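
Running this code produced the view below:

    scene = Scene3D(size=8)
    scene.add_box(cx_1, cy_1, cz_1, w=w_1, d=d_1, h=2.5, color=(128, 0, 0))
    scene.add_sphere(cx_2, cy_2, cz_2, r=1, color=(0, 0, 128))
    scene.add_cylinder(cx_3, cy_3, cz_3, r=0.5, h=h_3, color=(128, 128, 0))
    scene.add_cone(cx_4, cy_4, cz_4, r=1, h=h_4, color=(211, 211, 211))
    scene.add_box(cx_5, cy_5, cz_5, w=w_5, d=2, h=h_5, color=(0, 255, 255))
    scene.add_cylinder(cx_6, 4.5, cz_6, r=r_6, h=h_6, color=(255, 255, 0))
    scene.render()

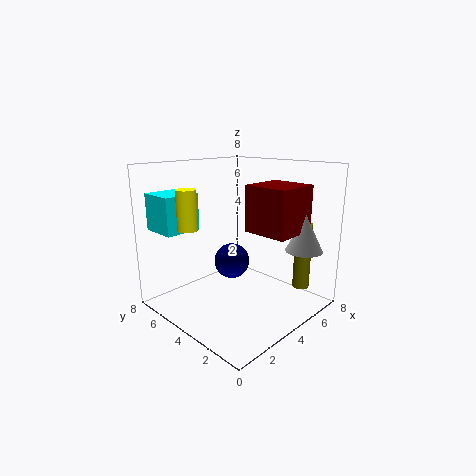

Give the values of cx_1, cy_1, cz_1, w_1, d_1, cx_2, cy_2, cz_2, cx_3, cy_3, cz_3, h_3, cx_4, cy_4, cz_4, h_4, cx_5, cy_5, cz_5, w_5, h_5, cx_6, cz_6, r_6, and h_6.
cx_1 = 4
cy_1 = 1
cz_1 = 4.5
w_1 = 2.5
d_1 = 2.5
cx_2 = 4
cy_2 = 4.5
cz_2 = 2.5
cx_3 = 7.5
cy_3 = 2
cz_3 = 0.5
h_3 = 4
cx_4 = 6
cy_4 = 1
cz_4 = 3.5
h_4 = 2
cx_5 = 0.5
cy_5 = 5.5
cz_5 = 4.5
w_5 = 2
h_5 = 2
cx_6 = 1
cz_6 = 5
r_6 = 0.5
h_6 = 2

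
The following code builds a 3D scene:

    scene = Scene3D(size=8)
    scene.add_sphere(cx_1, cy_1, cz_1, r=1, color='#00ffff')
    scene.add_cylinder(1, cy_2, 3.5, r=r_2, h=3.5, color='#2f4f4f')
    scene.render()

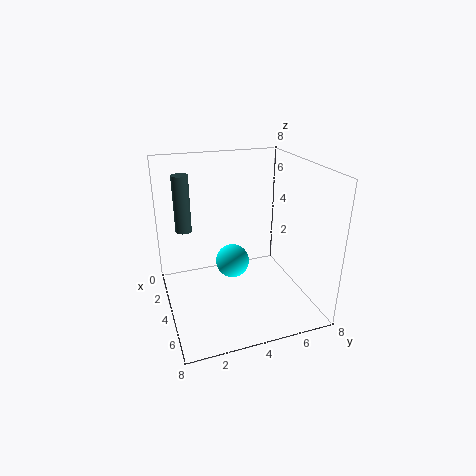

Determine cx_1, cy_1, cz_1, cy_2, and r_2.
cx_1 = 3, cy_1 = 4, cz_1 = 2, cy_2 = 1.5, r_2 = 0.5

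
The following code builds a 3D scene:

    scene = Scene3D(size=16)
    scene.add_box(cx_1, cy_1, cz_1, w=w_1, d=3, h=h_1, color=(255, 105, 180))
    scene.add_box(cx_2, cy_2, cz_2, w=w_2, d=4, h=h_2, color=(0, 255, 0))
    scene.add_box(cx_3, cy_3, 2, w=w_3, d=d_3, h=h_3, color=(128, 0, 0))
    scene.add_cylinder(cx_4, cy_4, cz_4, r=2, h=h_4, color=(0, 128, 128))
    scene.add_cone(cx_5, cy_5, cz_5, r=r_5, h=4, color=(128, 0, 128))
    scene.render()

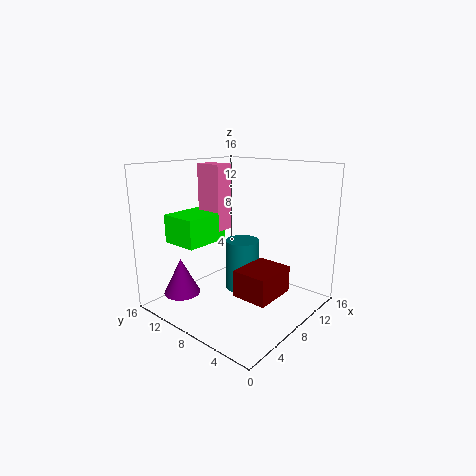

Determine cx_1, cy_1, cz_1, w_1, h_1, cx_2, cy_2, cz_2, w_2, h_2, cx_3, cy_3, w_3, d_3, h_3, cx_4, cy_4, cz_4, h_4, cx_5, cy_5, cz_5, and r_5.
cx_1 = 6, cy_1 = 9, cz_1 = 9, w_1 = 2, h_1 = 7, cx_2 = 2, cy_2 = 9, cz_2 = 8, w_2 = 5, h_2 = 3, cx_3 = 6, cy_3 = 3, w_3 = 5, d_3 = 4, h_3 = 3, cx_4 = 10, cy_4 = 9, cz_4 = 1, h_4 = 6, cx_5 = 3, cy_5 = 12, cz_5 = 2, r_5 = 2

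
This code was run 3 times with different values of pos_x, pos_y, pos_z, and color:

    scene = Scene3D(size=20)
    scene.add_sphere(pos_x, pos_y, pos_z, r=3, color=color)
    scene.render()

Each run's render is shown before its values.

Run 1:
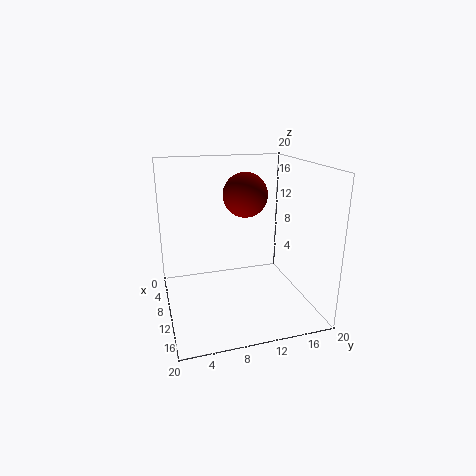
pos_x = 10; pos_y = 11; pos_z = 16; color = 'maroon'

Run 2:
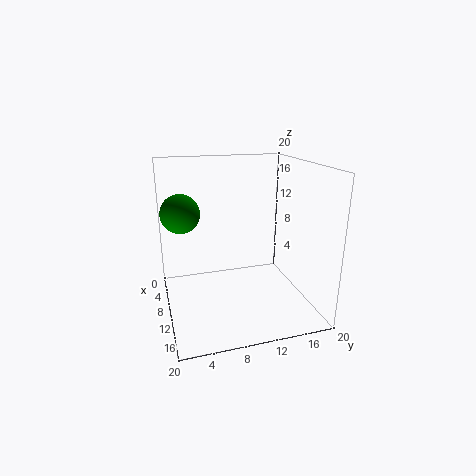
pos_x = 3; pos_y = 3; pos_z = 12; color = 'green'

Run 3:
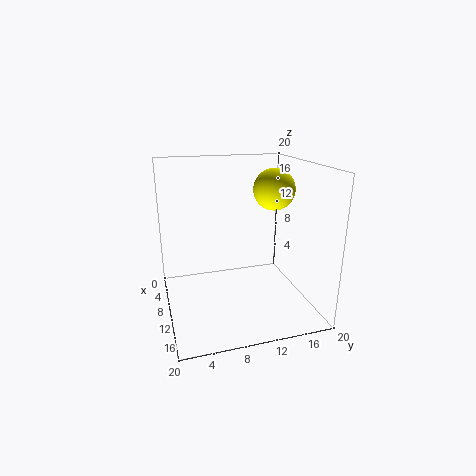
pos_x = 8; pos_y = 16; pos_z = 16; color = 'yellow'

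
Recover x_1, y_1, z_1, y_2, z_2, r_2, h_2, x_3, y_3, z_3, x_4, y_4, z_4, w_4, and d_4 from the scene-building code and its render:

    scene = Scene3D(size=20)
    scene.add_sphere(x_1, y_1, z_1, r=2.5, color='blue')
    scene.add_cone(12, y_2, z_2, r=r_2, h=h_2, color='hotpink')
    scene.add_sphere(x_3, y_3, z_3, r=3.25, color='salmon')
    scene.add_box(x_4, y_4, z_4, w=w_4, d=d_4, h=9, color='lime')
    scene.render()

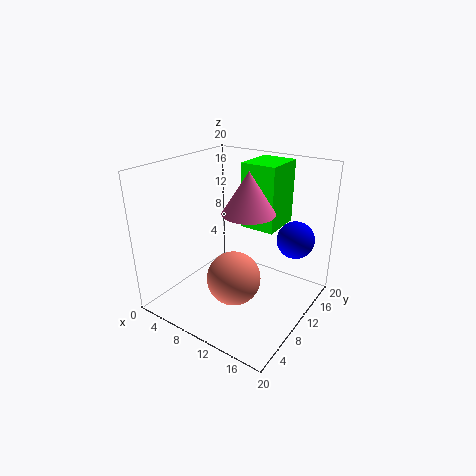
x_1 = 17.25
y_1 = 13
z_1 = 10.5
y_2 = 9.5
z_2 = 14.25
r_2 = 3.5
h_2 = 5.5
x_3 = 13.5
y_3 = 4
z_3 = 8
x_4 = 9.25
y_4 = 11.75
z_4 = 11
w_4 = 5
d_4 = 6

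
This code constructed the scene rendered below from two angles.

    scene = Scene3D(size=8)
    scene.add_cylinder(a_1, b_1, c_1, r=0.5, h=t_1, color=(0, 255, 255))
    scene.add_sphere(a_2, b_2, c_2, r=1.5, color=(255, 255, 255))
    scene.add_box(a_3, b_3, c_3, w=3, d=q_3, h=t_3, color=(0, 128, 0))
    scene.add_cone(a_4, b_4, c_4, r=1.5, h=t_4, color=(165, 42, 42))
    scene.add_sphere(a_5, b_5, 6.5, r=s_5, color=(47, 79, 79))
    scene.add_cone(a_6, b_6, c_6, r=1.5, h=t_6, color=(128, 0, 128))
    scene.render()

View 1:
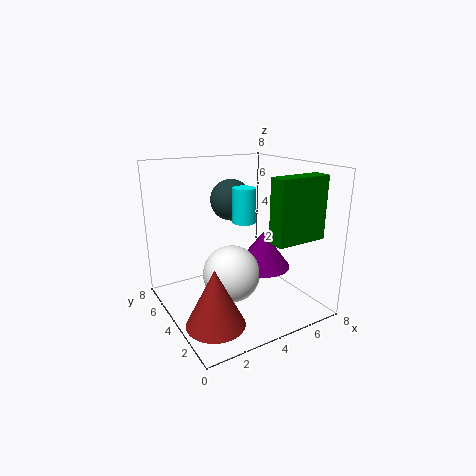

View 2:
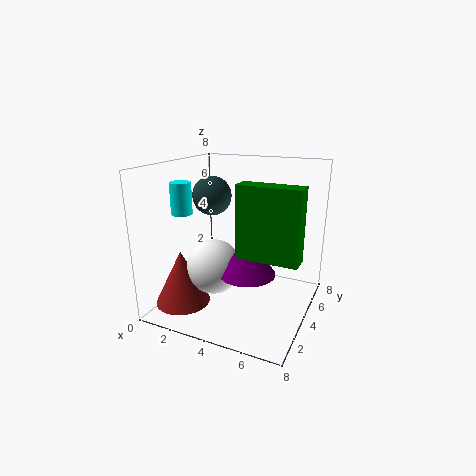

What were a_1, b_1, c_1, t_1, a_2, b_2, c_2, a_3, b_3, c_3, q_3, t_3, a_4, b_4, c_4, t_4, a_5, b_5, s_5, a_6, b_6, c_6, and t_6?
a_1 = 2.5, b_1 = 1, c_1 = 6, t_1 = 1.5, a_2 = 3, b_2 = 3, c_2 = 2.5, a_3 = 5, b_3 = 1.5, c_3 = 4, q_3 = 1, t_3 = 3.5, a_4 = 1.5, b_4 = 2, c_4 = 0.5, t_4 = 3, a_5 = 3, b_5 = 3, s_5 = 1, a_6 = 5, b_6 = 3, c_6 = 2.5, t_6 = 2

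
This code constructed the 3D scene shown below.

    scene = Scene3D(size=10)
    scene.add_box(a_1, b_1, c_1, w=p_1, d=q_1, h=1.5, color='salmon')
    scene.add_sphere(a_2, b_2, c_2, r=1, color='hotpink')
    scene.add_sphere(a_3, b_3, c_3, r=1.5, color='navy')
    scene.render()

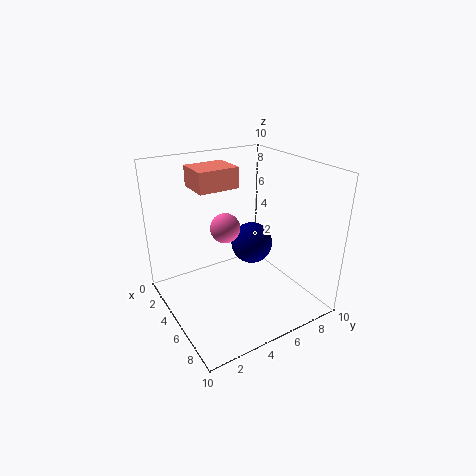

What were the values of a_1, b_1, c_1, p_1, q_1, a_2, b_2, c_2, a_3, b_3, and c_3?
a_1 = 1, b_1 = 3, c_1 = 8, p_1 = 2.5, q_1 = 3, a_2 = 5, b_2 = 4, c_2 = 6, a_3 = 4.5, b_3 = 6.5, c_3 = 4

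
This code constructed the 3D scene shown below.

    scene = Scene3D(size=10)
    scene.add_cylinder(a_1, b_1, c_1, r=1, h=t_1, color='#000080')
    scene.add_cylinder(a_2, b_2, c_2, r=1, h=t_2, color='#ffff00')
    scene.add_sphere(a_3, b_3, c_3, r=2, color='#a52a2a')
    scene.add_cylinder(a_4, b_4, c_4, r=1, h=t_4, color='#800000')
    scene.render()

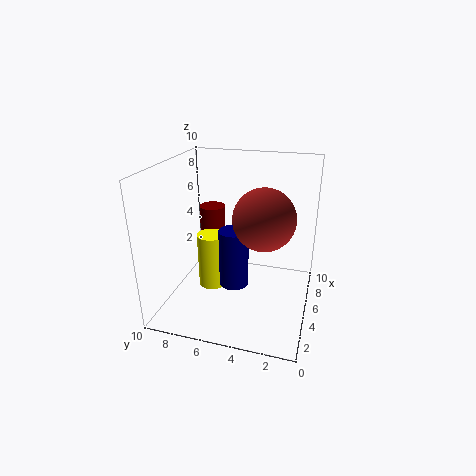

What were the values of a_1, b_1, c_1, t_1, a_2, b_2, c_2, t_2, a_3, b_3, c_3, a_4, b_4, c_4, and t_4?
a_1 = 4; b_1 = 5; c_1 = 2; t_1 = 4; a_2 = 5; b_2 = 7; c_2 = 1; t_2 = 4; a_3 = 4; b_3 = 3; c_3 = 7; a_4 = 8; b_4 = 8; c_4 = 2; t_4 = 4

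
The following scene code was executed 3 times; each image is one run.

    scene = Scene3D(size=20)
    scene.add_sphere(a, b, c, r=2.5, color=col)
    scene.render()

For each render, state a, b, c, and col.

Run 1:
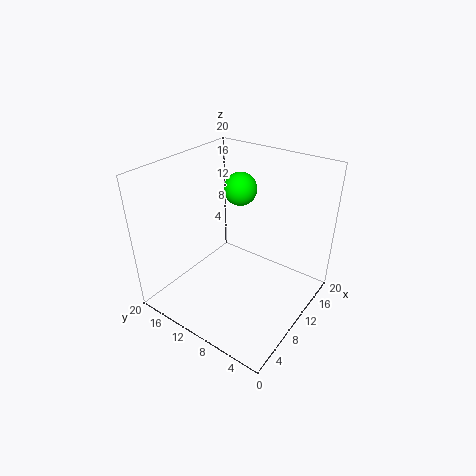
a = 15.5
b = 13.5
c = 14.5
col = 'lime'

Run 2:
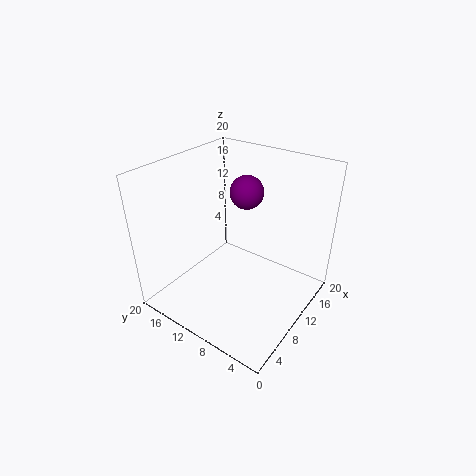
a = 15
b = 12
c = 14.5
col = 'purple'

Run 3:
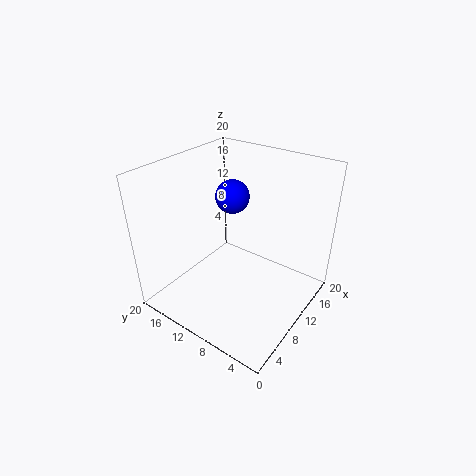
a = 13.5
b = 13.5
c = 14
col = 'blue'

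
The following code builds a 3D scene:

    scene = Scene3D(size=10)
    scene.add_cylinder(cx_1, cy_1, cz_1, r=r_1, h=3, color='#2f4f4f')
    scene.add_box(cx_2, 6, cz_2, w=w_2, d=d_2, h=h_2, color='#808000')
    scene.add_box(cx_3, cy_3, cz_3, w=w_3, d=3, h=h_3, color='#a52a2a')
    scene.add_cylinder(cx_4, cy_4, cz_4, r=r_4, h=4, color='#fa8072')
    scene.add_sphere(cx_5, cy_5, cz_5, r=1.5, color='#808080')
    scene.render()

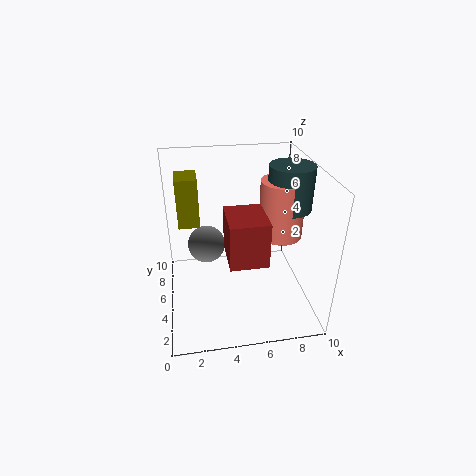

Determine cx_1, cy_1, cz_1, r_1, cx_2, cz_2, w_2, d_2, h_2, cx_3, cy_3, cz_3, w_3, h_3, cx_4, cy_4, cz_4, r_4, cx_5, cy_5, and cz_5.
cx_1 = 8.5
cy_1 = 5
cz_1 = 7
r_1 = 1.5
cx_2 = 1
cz_2 = 5.5
w_2 = 1.5
d_2 = 2
h_2 = 3.5
cx_3 = 4
cy_3 = 2
cz_3 = 4.5
w_3 = 2.5
h_3 = 3
cx_4 = 8
cy_4 = 5
cz_4 = 5
r_4 = 1.5
cx_5 = 3
cy_5 = 8.5
cz_5 = 2.5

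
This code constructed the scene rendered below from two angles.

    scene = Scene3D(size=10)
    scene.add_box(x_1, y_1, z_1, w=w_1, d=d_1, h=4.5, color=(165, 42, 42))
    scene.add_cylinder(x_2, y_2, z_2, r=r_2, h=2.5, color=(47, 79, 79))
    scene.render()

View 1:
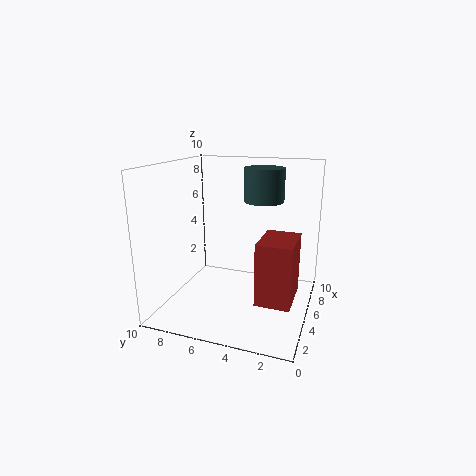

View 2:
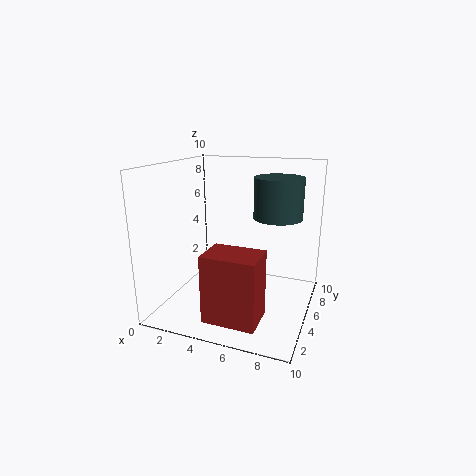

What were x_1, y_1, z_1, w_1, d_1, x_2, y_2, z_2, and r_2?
x_1 = 4
y_1 = 1
z_1 = 0.5
w_1 = 3.5
d_1 = 2.5
x_2 = 8
y_2 = 4
z_2 = 7
r_2 = 1.5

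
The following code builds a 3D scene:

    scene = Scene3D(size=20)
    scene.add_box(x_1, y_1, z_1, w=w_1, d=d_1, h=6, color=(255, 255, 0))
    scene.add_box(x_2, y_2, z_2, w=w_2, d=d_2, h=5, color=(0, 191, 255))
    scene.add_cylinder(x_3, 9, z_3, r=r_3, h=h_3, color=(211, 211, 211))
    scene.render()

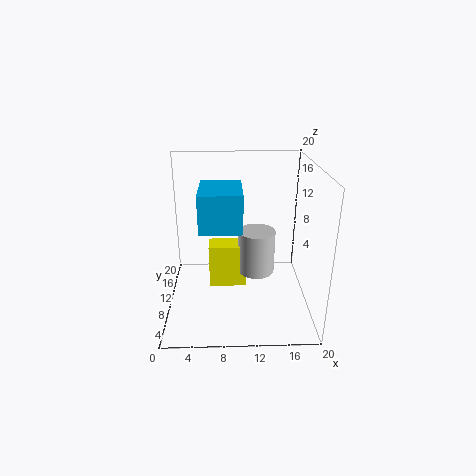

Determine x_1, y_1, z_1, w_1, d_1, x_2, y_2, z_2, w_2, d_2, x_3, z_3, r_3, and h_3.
x_1 = 6; y_1 = 8; z_1 = 3.5; w_1 = 5; d_1 = 3; x_2 = 5; y_2 = 5.5; z_2 = 12.5; w_2 = 5.5; d_2 = 7; x_3 = 12.5; z_3 = 5.5; r_3 = 2.5; h_3 = 6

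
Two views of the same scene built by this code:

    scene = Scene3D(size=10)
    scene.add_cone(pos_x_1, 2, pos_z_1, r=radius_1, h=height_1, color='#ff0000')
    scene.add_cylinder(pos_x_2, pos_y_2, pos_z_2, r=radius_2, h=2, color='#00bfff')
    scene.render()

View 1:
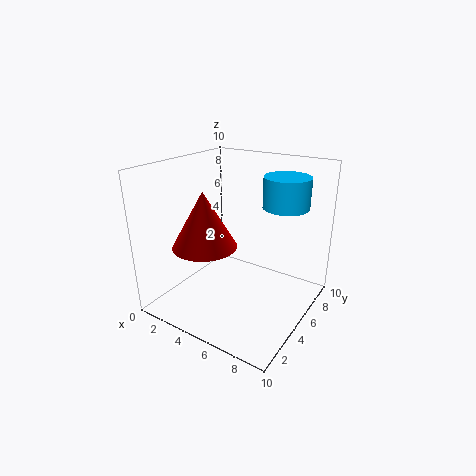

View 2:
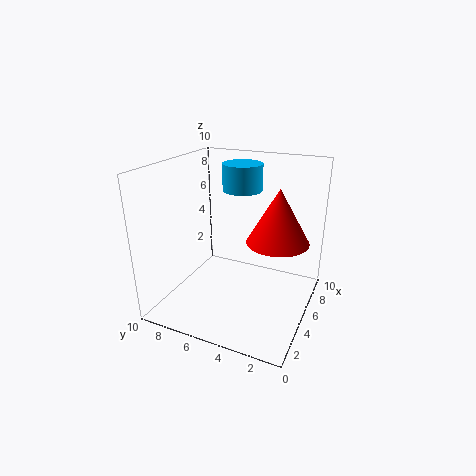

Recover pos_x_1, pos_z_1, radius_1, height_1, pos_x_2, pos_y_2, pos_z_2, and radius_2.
pos_x_1 = 4.5, pos_z_1 = 5.5, radius_1 = 2, height_1 = 3.5, pos_x_2 = 8, pos_y_2 = 6, pos_z_2 = 7.5, radius_2 = 1.5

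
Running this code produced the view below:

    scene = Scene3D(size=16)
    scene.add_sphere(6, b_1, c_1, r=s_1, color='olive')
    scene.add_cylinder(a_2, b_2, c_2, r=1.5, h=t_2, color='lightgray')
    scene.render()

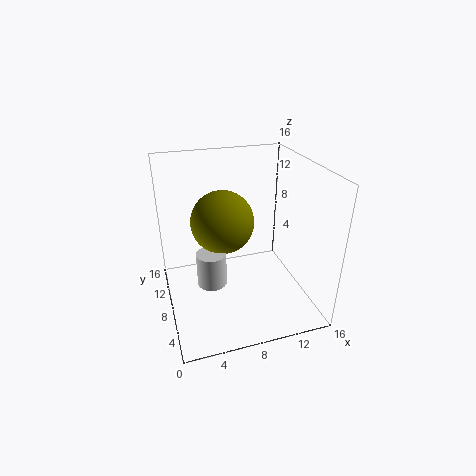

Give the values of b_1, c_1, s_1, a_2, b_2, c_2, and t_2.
b_1 = 7, c_1 = 10.75, s_1 = 3.25, a_2 = 4.25, b_2 = 5, c_2 = 5, t_2 = 3.5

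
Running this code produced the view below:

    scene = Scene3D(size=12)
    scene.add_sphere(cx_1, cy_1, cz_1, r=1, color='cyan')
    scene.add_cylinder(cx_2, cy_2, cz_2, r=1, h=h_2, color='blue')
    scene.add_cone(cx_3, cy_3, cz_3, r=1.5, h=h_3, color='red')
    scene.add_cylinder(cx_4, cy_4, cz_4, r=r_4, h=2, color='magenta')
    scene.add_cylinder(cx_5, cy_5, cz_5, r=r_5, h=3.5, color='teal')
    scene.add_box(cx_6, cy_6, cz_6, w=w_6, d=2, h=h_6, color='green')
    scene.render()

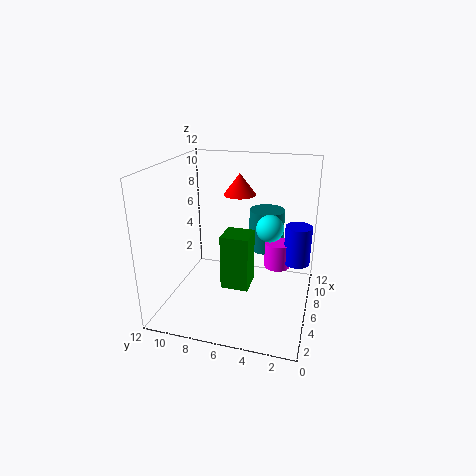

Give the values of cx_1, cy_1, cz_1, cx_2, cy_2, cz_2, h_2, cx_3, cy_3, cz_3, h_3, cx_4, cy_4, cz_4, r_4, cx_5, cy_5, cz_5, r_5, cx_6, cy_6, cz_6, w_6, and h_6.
cx_1 = 4, cy_1 = 3, cz_1 = 8, cx_2 = 5, cy_2 = 1, cz_2 = 5, h_2 = 3, cx_3 = 10, cy_3 = 7, cz_3 = 8.5, h_3 = 2, cx_4 = 5, cy_4 = 2.5, cz_4 = 4.5, r_4 = 1, cx_5 = 8, cy_5 = 4, cz_5 = 4.5, r_5 = 1.5, cx_6 = 1.5, cy_6 = 4, cz_6 = 4, w_6 = 2, h_6 = 4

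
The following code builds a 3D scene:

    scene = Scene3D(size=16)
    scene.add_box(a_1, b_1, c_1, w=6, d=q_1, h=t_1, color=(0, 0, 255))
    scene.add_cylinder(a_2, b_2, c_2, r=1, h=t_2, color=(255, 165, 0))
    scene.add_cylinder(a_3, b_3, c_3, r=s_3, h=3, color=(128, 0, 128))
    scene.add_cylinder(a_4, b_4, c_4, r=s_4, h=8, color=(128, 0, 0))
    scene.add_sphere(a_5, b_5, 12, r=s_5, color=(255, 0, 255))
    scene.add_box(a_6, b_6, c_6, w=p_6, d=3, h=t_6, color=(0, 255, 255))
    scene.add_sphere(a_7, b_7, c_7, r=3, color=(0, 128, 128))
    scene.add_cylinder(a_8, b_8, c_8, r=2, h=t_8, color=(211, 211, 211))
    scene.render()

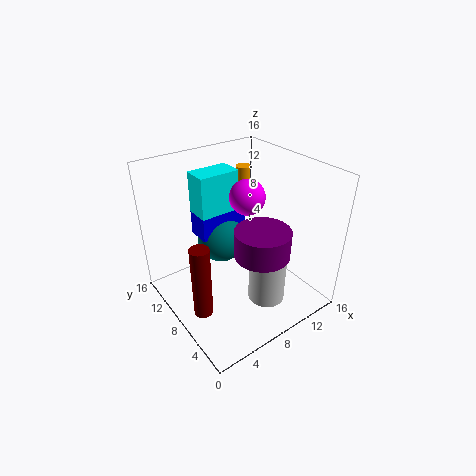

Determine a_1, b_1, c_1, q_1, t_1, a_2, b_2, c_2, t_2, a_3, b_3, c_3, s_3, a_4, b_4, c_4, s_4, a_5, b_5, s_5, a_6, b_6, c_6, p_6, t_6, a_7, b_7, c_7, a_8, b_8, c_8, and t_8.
a_1 = 6
b_1 = 12
c_1 = 6
q_1 = 3
t_1 = 3
a_2 = 14
b_2 = 15
c_2 = 10
t_2 = 3
a_3 = 9
b_3 = 5
c_3 = 7
s_3 = 3
a_4 = 2
b_4 = 6
c_4 = 2
s_4 = 1
a_5 = 10
b_5 = 9
s_5 = 2
a_6 = 6
b_6 = 12
c_6 = 8
p_6 = 5
t_6 = 6
a_7 = 9
b_7 = 13
c_7 = 5
a_8 = 9
b_8 = 4
c_8 = 2
t_8 = 7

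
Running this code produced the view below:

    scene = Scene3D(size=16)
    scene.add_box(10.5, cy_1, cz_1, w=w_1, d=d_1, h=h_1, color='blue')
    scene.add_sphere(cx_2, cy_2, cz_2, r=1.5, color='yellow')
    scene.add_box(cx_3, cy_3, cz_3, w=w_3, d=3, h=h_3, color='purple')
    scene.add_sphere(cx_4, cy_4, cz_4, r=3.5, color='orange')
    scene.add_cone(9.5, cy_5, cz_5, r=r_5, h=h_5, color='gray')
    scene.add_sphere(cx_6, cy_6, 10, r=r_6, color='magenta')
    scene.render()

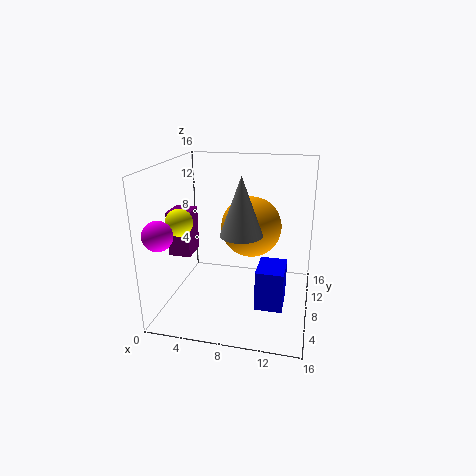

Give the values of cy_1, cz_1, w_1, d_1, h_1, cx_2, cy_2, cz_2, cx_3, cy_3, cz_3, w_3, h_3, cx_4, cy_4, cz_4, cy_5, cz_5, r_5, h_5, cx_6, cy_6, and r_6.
cy_1 = 5, cz_1 = 1, w_1 = 3, d_1 = 4, h_1 = 4.5, cx_2 = 2, cy_2 = 6, cz_2 = 10, cx_3 = 0.5, cy_3 = 6, cz_3 = 6, w_3 = 2.5, h_3 = 5, cx_4 = 9, cy_4 = 10.5, cz_4 = 8.5, cy_5 = 3, cz_5 = 10.5, r_5 = 2, h_5 = 5.5, cx_6 = 1.5, cy_6 = 2, r_6 = 1.5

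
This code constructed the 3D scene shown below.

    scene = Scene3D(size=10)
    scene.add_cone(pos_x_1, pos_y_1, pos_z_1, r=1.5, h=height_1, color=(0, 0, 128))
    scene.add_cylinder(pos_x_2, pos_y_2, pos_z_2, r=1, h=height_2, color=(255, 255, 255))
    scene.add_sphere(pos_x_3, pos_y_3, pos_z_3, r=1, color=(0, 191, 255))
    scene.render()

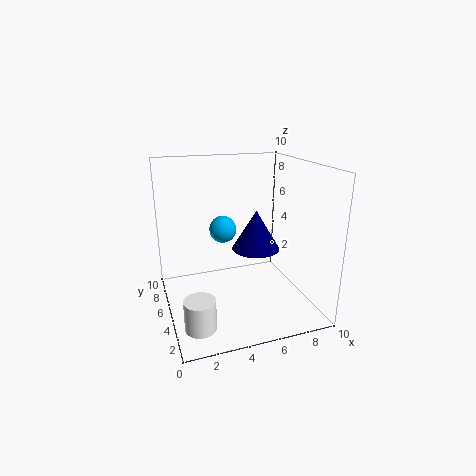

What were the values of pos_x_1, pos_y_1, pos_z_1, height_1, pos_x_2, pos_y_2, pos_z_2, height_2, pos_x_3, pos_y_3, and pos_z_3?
pos_x_1 = 5.5
pos_y_1 = 3
pos_z_1 = 5
height_1 = 2.5
pos_x_2 = 1.5
pos_y_2 = 2
pos_z_2 = 0.5
height_2 = 2
pos_x_3 = 4.5
pos_y_3 = 7
pos_z_3 = 5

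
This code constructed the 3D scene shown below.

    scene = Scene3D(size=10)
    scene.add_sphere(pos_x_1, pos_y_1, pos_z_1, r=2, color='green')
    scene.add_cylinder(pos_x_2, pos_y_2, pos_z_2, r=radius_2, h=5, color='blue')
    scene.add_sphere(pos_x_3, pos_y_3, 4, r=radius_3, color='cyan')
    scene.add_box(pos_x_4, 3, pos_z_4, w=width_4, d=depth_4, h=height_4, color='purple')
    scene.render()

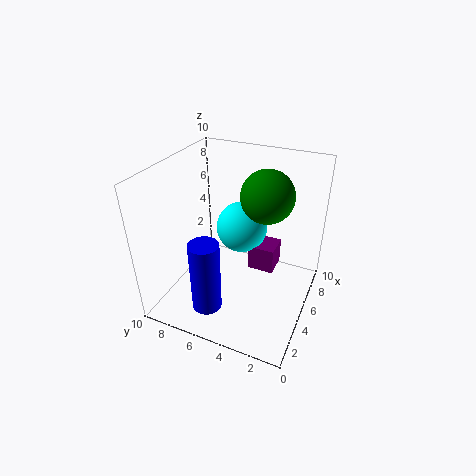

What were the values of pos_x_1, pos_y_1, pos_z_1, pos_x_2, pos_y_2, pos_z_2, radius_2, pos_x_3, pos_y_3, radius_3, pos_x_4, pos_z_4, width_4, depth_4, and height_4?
pos_x_1 = 8, pos_y_1 = 4, pos_z_1 = 7, pos_x_2 = 2, pos_y_2 = 6, pos_z_2 = 1, radius_2 = 1, pos_x_3 = 8, pos_y_3 = 6, radius_3 = 2, pos_x_4 = 7, pos_z_4 = 1, width_4 = 2, depth_4 = 2, height_4 = 2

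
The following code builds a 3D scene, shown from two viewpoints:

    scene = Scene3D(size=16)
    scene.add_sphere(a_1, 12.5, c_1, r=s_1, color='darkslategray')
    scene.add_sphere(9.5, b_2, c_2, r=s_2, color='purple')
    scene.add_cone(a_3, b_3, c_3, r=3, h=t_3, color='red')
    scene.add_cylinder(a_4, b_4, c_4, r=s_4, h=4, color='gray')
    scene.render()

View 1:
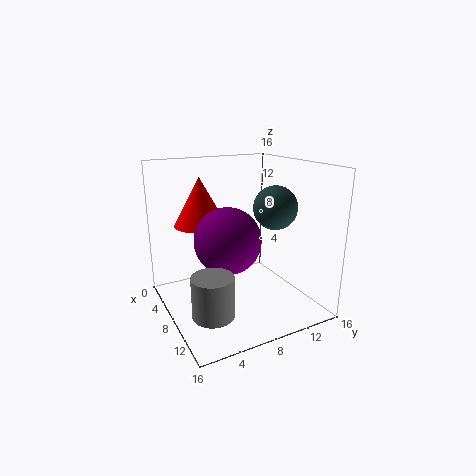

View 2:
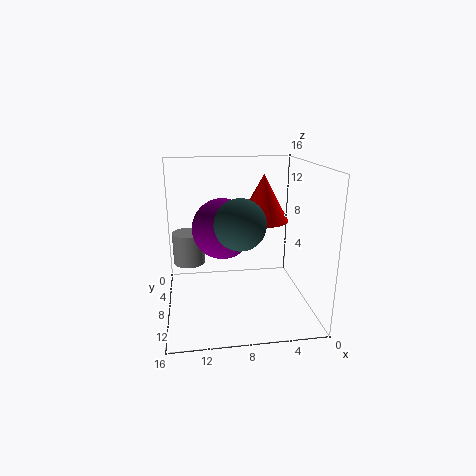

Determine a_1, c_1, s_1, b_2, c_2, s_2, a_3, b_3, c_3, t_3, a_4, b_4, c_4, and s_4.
a_1 = 8.5
c_1 = 11
s_1 = 2.5
b_2 = 6
c_2 = 8.5
s_2 = 3.5
a_3 = 4.5
b_3 = 5
c_3 = 9
t_3 = 5.5
a_4 = 13.5
b_4 = 2.5
c_4 = 3
s_4 = 2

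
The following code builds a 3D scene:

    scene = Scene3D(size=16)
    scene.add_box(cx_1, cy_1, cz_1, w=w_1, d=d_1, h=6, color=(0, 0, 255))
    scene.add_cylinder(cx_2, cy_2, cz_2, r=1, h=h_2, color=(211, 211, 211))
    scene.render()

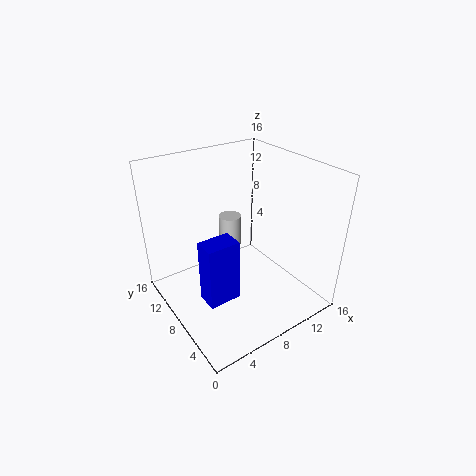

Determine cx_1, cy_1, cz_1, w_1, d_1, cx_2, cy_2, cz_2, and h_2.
cx_1 = 1; cy_1 = 2; cz_1 = 6; w_1 = 3; d_1 = 2; cx_2 = 5; cy_2 = 5; cz_2 = 10; h_2 = 3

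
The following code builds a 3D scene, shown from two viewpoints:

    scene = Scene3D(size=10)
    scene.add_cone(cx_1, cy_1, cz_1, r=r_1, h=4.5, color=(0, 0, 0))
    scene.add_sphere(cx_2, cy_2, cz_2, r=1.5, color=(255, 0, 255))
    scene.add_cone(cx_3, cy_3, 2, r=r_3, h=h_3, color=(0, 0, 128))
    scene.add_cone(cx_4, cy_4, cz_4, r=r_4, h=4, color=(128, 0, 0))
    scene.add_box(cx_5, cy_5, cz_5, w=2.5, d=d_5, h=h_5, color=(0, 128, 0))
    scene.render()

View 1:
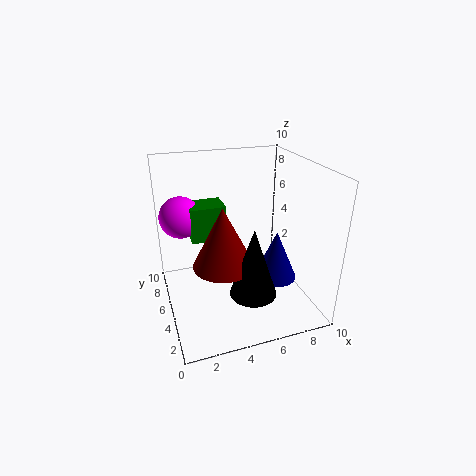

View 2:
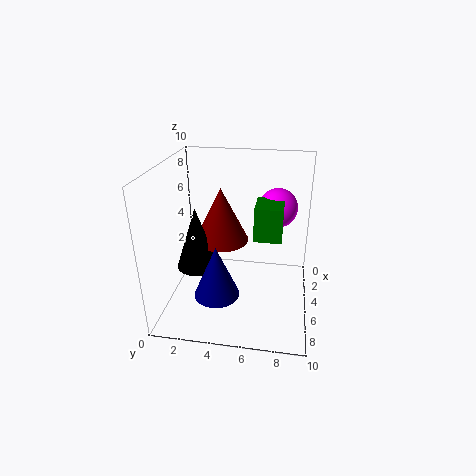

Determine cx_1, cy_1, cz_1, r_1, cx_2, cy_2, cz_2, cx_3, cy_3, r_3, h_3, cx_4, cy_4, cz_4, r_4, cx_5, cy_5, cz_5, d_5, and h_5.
cx_1 = 5; cy_1 = 2; cz_1 = 2.5; r_1 = 1.5; cx_2 = 1.5; cy_2 = 7.5; cz_2 = 6; cx_3 = 7.5; cy_3 = 4; r_3 = 1.5; h_3 = 3.5; cx_4 = 3.5; cy_4 = 3.5; cz_4 = 4; r_4 = 2; cx_5 = 2; cy_5 = 6; cz_5 = 4.5; d_5 = 2; h_5 = 2.5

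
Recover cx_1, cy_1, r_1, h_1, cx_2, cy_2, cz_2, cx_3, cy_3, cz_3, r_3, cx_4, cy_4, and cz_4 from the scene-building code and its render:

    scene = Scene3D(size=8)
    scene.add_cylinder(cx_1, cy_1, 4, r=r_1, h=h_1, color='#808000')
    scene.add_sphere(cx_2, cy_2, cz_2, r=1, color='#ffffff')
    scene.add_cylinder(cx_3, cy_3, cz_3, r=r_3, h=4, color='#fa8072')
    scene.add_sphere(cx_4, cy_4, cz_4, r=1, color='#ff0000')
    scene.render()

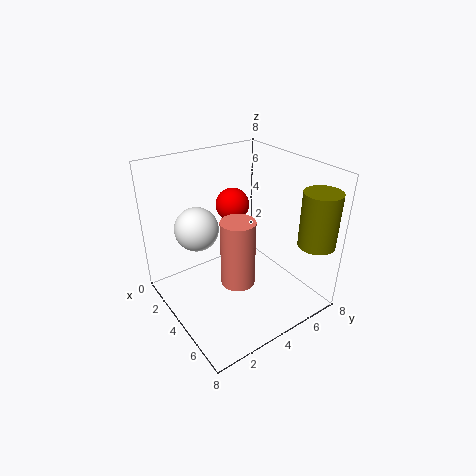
cx_1 = 7; cy_1 = 7; r_1 = 1; h_1 = 3; cx_2 = 5; cy_2 = 1; cz_2 = 6; cx_3 = 4; cy_3 = 4; cz_3 = 1; r_3 = 1; cx_4 = 2; cy_4 = 5; cz_4 = 5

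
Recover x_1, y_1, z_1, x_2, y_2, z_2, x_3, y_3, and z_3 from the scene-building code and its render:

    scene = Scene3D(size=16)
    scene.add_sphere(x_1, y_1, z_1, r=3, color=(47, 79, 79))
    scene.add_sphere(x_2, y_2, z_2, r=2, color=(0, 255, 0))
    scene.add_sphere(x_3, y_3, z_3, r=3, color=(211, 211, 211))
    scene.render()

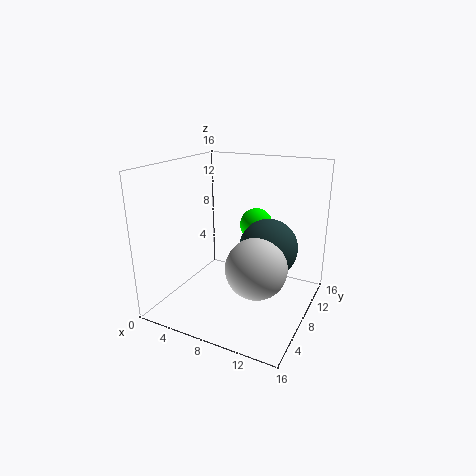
x_1 = 12, y_1 = 7, z_1 = 8, x_2 = 8, y_2 = 13, z_2 = 8, x_3 = 12, y_3 = 4, z_3 = 7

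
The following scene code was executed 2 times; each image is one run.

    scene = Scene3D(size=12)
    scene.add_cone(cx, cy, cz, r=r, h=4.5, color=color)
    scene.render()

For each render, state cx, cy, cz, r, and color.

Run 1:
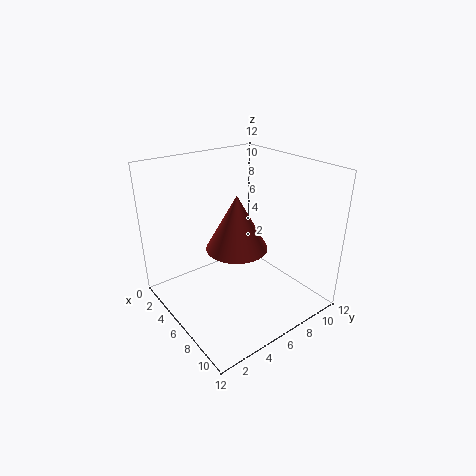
cx = 6.5; cy = 5.5; cz = 5.5; r = 2.5; color = 'brown'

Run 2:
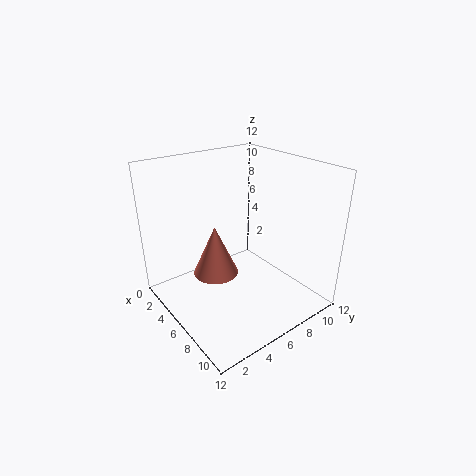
cx = 4; cy = 5; cz = 2; r = 2; color = 'salmon'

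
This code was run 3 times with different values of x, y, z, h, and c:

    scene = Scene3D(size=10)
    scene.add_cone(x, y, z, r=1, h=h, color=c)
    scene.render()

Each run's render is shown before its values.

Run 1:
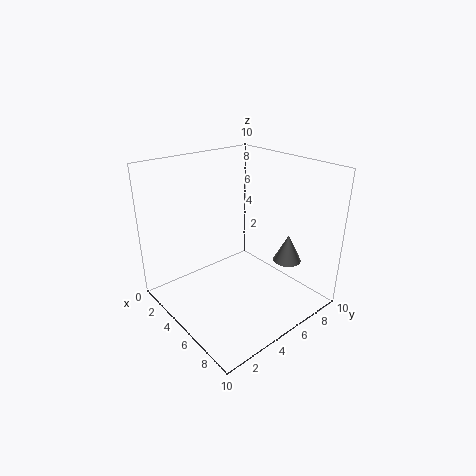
x = 7
y = 8
z = 3
h = 2
c = 'gray'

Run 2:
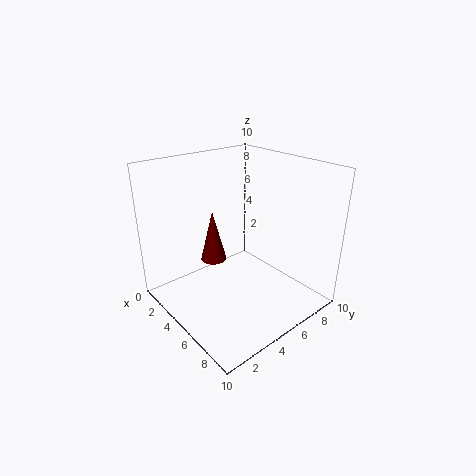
x = 2
y = 5
z = 2
h = 4
c = 'maroon'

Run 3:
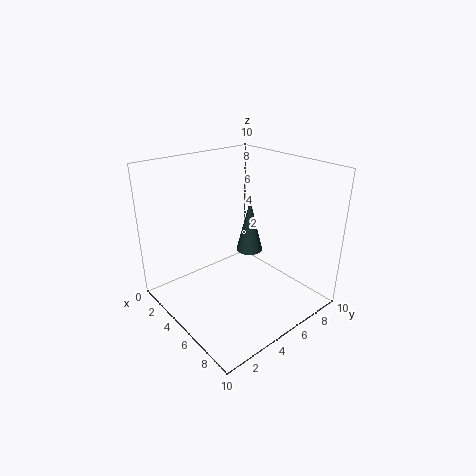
x = 4
y = 7
z = 3
h = 4
c = 'darkslategray'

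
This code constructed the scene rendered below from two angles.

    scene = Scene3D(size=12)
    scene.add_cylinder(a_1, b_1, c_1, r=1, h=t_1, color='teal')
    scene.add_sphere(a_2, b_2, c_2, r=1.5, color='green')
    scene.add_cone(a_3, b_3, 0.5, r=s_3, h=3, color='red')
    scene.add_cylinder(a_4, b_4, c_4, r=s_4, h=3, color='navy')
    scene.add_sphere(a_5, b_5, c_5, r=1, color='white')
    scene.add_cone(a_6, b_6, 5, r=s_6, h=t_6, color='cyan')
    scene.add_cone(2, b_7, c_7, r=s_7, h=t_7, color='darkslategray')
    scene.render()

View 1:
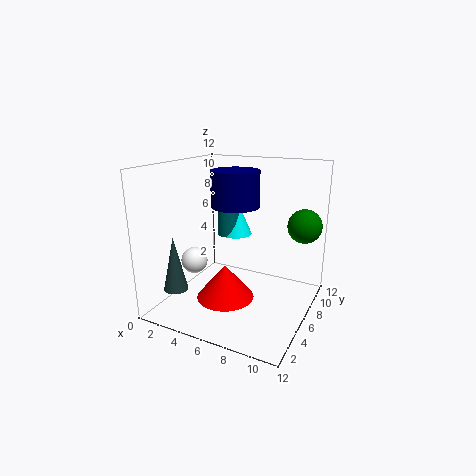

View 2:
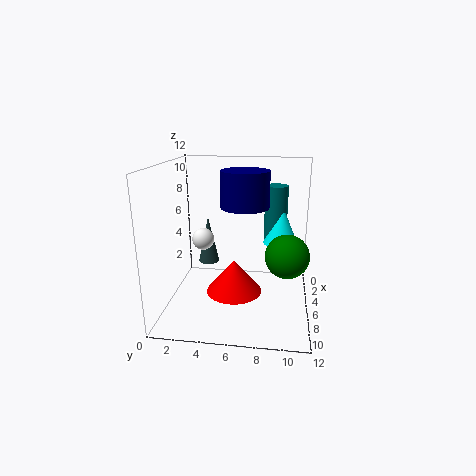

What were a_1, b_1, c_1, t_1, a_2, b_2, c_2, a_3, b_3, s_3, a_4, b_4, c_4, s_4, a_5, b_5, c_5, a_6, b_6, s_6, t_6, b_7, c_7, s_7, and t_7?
a_1 = 3.5
b_1 = 9
c_1 = 5
t_1 = 5
a_2 = 10.5
b_2 = 10
c_2 = 6.5
a_3 = 5
b_3 = 5.5
s_3 = 2.5
a_4 = 5.5
b_4 = 6.5
c_4 = 8.5
s_4 = 2
a_5 = 4
b_5 = 2.5
c_5 = 5
a_6 = 4
b_6 = 9.5
s_6 = 1.5
t_6 = 3.5
b_7 = 2.5
c_7 = 2
s_7 = 1
t_7 = 4.5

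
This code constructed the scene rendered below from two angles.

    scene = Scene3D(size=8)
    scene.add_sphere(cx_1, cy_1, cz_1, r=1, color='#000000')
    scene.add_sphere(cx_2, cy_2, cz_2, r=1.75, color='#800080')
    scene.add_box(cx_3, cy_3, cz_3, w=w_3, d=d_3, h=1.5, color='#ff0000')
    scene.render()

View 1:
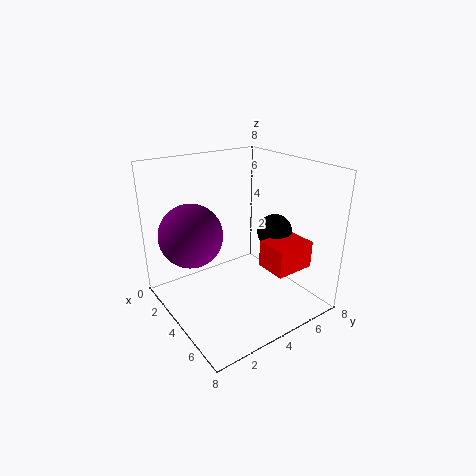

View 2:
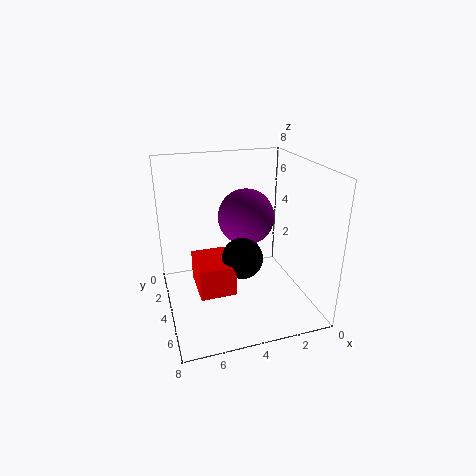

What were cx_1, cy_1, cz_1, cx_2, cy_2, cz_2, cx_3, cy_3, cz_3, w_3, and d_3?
cx_1 = 4.5, cy_1 = 6.25, cz_1 = 4, cx_2 = 2.75, cy_2 = 1.75, cz_2 = 4.25, cx_3 = 5, cy_3 = 4.75, cz_3 = 2.5, w_3 = 1.75, d_3 = 2.25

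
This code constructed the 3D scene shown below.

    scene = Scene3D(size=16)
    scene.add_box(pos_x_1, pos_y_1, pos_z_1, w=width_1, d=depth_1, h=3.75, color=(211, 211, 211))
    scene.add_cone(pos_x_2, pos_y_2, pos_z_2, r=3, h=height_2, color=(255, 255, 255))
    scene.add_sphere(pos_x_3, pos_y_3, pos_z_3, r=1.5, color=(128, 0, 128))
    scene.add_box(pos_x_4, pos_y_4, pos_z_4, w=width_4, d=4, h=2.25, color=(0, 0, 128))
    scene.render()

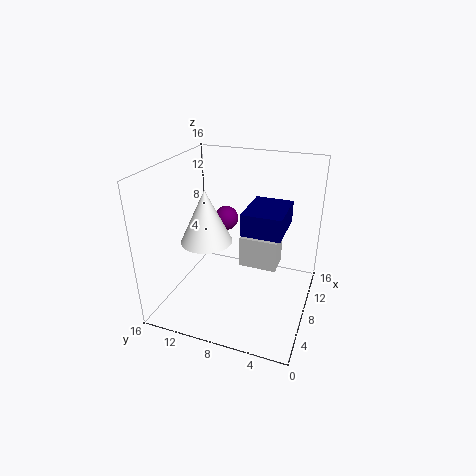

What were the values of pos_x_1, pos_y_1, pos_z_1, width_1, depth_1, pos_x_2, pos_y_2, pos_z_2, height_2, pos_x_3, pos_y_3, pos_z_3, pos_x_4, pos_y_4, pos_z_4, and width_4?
pos_x_1 = 9.75; pos_y_1 = 4; pos_z_1 = 3.25; width_1 = 3; depth_1 = 4.5; pos_x_2 = 8.25; pos_y_2 = 12; pos_z_2 = 6.75; height_2 = 6.25; pos_x_3 = 12.5; pos_y_3 = 11.25; pos_z_3 = 8; pos_x_4 = 4.5; pos_y_4 = 2.5; pos_z_4 = 10.25; width_4 = 5.25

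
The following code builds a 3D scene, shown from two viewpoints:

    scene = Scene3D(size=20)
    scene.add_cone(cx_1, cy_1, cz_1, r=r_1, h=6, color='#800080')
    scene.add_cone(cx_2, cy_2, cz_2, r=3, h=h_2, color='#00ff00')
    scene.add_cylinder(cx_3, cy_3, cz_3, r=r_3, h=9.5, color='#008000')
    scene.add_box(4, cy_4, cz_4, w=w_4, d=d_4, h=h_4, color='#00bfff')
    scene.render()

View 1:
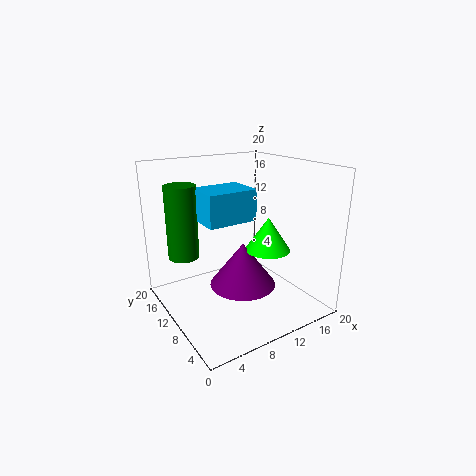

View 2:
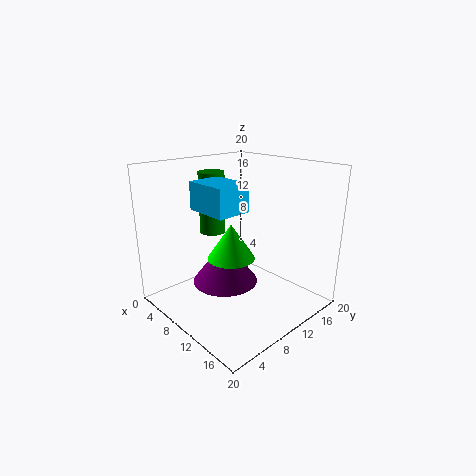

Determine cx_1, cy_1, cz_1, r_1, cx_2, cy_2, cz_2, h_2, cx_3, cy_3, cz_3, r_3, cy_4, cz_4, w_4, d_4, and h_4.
cx_1 = 9.5; cy_1 = 8; cz_1 = 4; r_1 = 4.5; cx_2 = 12.5; cy_2 = 6.5; cz_2 = 9; h_2 = 4.5; cx_3 = 2.5; cy_3 = 11.5; cz_3 = 8.5; r_3 = 2; cy_4 = 6.5; cz_4 = 13.5; w_4 = 6.5; d_4 = 5; h_4 = 4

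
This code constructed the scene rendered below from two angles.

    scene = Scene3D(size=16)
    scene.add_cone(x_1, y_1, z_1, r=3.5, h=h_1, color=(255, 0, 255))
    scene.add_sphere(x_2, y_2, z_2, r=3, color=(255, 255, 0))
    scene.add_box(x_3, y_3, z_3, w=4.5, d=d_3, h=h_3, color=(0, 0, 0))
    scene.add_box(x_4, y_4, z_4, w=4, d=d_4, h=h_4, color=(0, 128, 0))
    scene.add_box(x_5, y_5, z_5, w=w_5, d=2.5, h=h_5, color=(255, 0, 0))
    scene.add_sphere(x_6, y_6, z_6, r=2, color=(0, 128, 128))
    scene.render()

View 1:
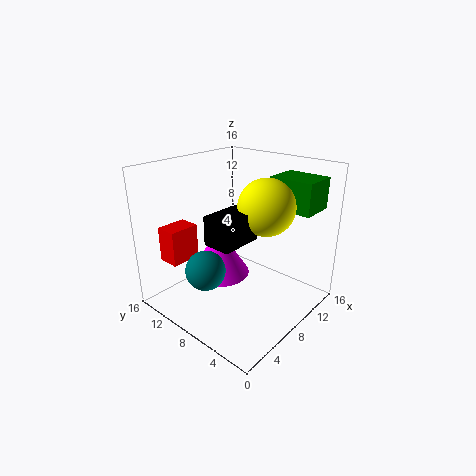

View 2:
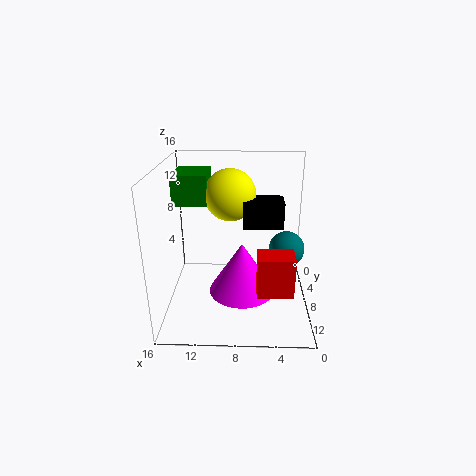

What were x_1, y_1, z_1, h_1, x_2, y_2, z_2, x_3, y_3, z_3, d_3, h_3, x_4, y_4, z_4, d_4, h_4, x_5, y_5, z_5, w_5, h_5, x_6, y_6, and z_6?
x_1 = 7.5
y_1 = 10.5
z_1 = 3
h_1 = 5.5
x_2 = 9
y_2 = 5
z_2 = 12
x_3 = 3
y_3 = 5
z_3 = 9
d_3 = 3
h_3 = 3
x_4 = 11.5
y_4 = 1.5
z_4 = 11
d_4 = 5
h_4 = 3.5
x_5 = 2.5
y_5 = 12.5
z_5 = 5
w_5 = 3.5
h_5 = 4
x_6 = 2.5
y_6 = 7.5
z_6 = 6.5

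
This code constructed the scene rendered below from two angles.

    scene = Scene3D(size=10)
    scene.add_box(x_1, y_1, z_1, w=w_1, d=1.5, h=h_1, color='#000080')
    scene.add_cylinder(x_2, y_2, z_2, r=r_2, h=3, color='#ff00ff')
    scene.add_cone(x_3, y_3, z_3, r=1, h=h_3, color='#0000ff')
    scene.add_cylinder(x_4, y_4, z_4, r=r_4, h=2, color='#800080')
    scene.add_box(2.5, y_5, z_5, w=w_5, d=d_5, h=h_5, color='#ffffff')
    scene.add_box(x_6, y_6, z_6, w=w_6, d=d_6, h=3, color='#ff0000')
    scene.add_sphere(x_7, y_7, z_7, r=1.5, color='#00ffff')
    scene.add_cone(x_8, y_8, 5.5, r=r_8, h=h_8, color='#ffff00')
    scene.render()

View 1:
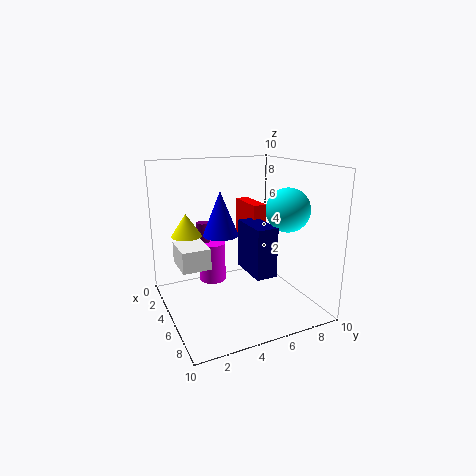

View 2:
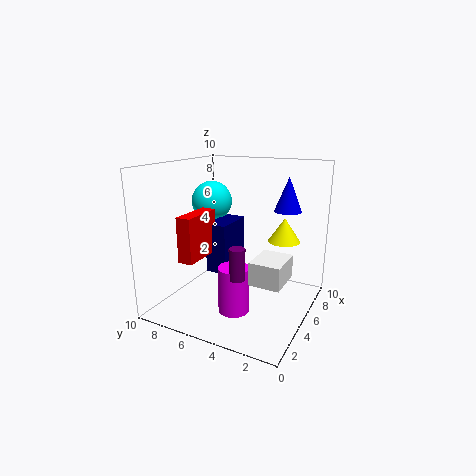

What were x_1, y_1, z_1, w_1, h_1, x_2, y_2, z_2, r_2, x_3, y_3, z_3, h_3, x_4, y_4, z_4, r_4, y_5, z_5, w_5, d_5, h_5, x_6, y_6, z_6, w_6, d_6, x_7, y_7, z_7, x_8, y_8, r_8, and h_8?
x_1 = 4
y_1 = 5.5
z_1 = 2.5
w_1 = 3
h_1 = 3.5
x_2 = 2.5
y_2 = 4
z_2 = 1
r_2 = 1
x_3 = 8
y_3 = 2.5
z_3 = 6.5
h_3 = 2.5
x_4 = 2
y_4 = 3.5
z_4 = 3.5
r_4 = 0.5
y_5 = 1
z_5 = 3
w_5 = 2.5
d_5 = 2
h_5 = 1.5
x_6 = 1.5
y_6 = 6.5
z_6 = 4
w_6 = 3
d_6 = 1
x_7 = 6.5
y_7 = 8
z_7 = 7
x_8 = 4.5
y_8 = 1.5
r_8 = 1
h_8 = 1.5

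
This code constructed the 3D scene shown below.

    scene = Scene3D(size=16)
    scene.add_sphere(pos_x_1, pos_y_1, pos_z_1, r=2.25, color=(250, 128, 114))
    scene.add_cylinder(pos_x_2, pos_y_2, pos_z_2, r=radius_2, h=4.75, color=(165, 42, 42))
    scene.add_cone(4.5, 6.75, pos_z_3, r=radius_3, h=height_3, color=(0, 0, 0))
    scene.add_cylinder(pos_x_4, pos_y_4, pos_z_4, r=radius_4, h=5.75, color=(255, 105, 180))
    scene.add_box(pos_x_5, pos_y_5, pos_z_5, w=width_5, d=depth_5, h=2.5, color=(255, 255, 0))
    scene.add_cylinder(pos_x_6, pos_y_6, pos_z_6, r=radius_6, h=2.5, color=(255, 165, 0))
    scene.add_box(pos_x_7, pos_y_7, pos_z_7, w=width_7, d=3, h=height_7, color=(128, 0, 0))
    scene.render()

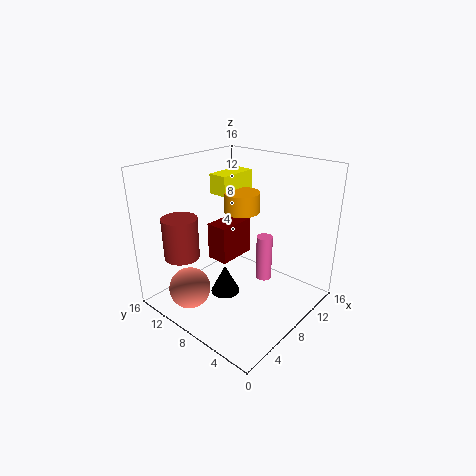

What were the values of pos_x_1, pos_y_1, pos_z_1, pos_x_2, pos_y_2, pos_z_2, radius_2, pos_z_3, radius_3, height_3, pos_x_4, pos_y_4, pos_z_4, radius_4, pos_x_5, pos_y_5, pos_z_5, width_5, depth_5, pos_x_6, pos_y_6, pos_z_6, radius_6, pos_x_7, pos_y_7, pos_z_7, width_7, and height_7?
pos_x_1 = 2.75; pos_y_1 = 10.5; pos_z_1 = 3; pos_x_2 = 4; pos_y_2 = 13; pos_z_2 = 5.5; radius_2 = 2; pos_z_3 = 3.5; radius_3 = 1.5; height_3 = 3; pos_x_4 = 12.75; pos_y_4 = 7.75; pos_z_4 = 0.75; radius_4 = 1; pos_x_5 = 10.75; pos_y_5 = 12.5; pos_z_5 = 11; width_5 = 5.25; depth_5 = 2.5; pos_x_6 = 12.5; pos_y_6 = 11.25; pos_z_6 = 9; radius_6 = 2.25; pos_x_7 = 10.5; pos_y_7 = 12.5; pos_z_7 = 1.75; width_7 = 5.25; height_7 = 5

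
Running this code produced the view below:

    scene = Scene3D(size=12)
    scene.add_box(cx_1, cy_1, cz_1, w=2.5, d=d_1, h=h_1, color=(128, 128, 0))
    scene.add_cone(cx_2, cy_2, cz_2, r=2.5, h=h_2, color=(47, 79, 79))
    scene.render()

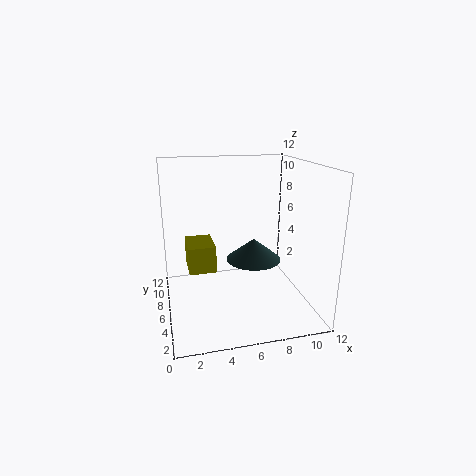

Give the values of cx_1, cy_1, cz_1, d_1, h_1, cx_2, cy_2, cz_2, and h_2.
cx_1 = 2; cy_1 = 8; cz_1 = 2; d_1 = 3.5; h_1 = 2.5; cx_2 = 8; cy_2 = 8; cz_2 = 3; h_2 = 2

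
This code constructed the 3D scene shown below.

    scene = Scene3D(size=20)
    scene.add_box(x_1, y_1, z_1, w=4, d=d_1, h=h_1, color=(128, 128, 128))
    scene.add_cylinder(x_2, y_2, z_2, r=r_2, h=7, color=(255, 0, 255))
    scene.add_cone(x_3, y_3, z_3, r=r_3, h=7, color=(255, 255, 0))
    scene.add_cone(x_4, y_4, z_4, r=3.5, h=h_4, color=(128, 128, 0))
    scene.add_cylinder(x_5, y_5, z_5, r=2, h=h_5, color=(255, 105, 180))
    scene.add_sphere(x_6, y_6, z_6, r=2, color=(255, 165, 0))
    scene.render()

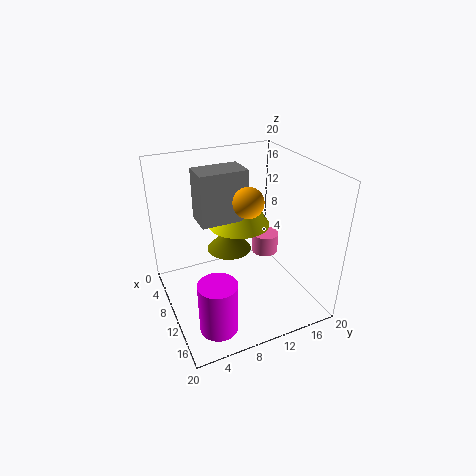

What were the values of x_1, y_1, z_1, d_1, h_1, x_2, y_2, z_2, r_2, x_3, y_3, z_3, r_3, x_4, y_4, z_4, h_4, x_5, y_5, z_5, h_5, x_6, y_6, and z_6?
x_1 = 6, y_1 = 5, z_1 = 12.5, d_1 = 6.5, h_1 = 7, x_2 = 16, y_2 = 4.5, z_2 = 1, r_2 = 2.5, x_3 = 7, y_3 = 11.5, z_3 = 10.5, r_3 = 4.5, x_4 = 4.5, y_4 = 11, z_4 = 5, h_4 = 3.5, x_5 = 8, y_5 = 15.5, z_5 = 5.5, h_5 = 3, x_6 = 12, y_6 = 10.5, z_6 = 16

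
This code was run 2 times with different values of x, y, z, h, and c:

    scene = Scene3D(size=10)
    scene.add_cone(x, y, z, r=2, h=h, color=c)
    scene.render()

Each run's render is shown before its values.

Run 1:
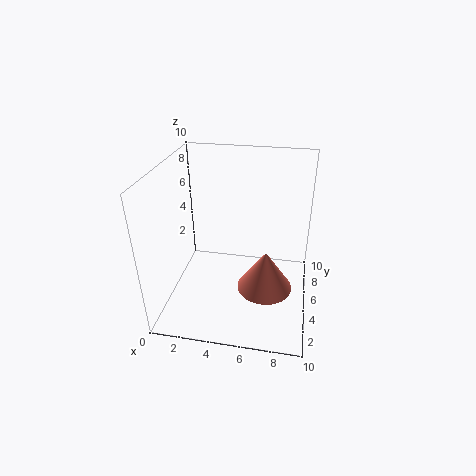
x = 7
y = 5
z = 1
h = 3
c = 'salmon'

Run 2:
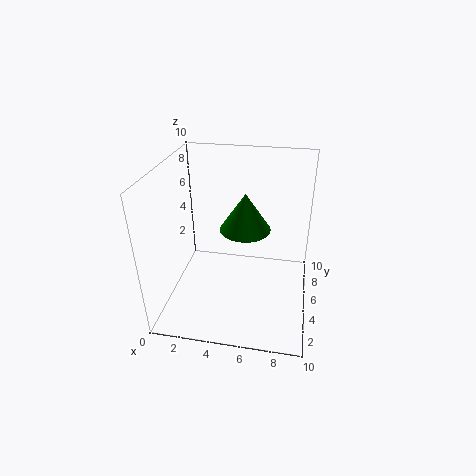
x = 5
y = 8
z = 4
h = 3
c = 'green'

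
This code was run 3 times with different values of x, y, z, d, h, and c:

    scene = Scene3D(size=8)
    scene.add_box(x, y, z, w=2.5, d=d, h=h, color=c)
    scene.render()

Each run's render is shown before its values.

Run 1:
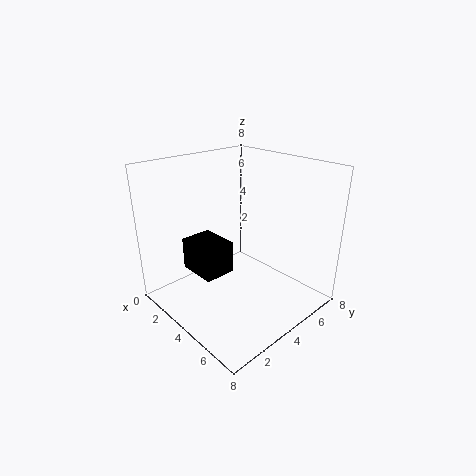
x = 0.25, y = 2.75, z = 1, d = 2, h = 2, c = 'black'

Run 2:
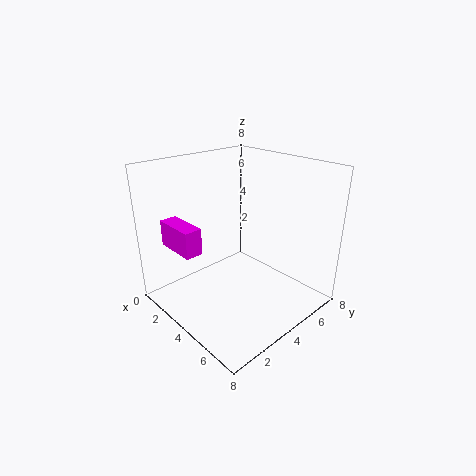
x = 0.5, y = 1.25, z = 3.25, d = 1, h = 1.5, c = 'magenta'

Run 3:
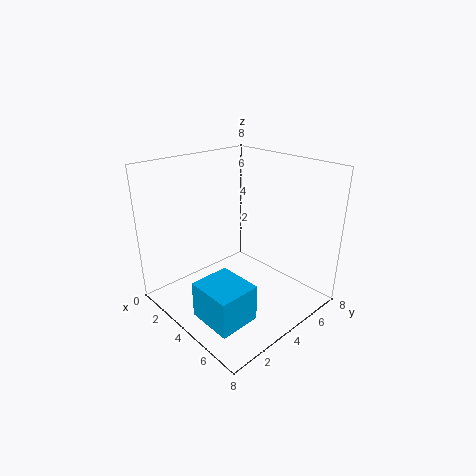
x = 4, y = 0.75, z = 0.5, d = 2.25, h = 2, c = 'deepskyblue'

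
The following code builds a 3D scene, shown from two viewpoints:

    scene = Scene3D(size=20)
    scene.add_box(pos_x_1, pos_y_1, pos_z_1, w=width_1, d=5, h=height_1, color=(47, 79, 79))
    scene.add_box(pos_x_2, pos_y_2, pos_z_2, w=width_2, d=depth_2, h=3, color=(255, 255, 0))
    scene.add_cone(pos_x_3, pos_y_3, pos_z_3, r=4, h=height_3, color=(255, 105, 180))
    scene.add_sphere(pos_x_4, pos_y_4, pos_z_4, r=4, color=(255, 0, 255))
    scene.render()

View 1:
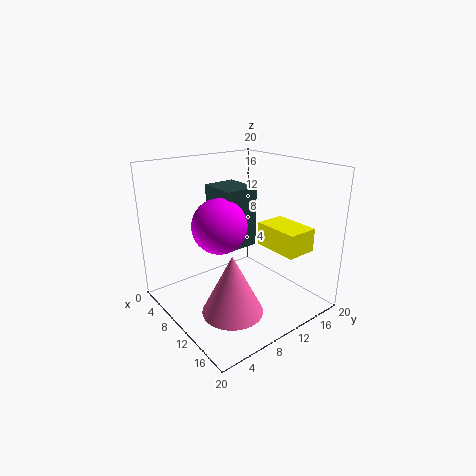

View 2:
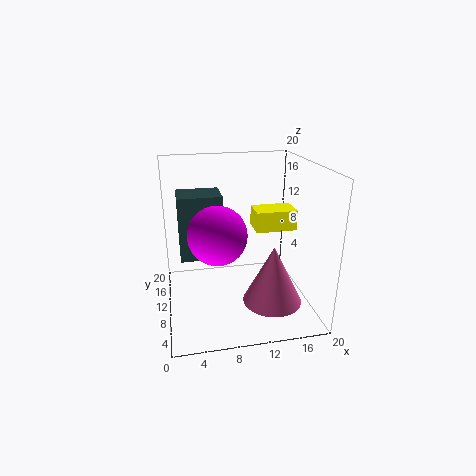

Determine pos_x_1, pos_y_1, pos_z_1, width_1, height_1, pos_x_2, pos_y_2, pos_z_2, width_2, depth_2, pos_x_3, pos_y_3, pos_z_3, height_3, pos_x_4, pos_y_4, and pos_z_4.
pos_x_1 = 2, pos_y_1 = 10, pos_z_1 = 7, width_1 = 6, height_1 = 9, pos_x_2 = 13, pos_y_2 = 11, pos_z_2 = 10, width_2 = 6, depth_2 = 4, pos_x_3 = 14, pos_y_3 = 6, pos_z_3 = 2, height_3 = 8, pos_x_4 = 7, pos_y_4 = 9, pos_z_4 = 11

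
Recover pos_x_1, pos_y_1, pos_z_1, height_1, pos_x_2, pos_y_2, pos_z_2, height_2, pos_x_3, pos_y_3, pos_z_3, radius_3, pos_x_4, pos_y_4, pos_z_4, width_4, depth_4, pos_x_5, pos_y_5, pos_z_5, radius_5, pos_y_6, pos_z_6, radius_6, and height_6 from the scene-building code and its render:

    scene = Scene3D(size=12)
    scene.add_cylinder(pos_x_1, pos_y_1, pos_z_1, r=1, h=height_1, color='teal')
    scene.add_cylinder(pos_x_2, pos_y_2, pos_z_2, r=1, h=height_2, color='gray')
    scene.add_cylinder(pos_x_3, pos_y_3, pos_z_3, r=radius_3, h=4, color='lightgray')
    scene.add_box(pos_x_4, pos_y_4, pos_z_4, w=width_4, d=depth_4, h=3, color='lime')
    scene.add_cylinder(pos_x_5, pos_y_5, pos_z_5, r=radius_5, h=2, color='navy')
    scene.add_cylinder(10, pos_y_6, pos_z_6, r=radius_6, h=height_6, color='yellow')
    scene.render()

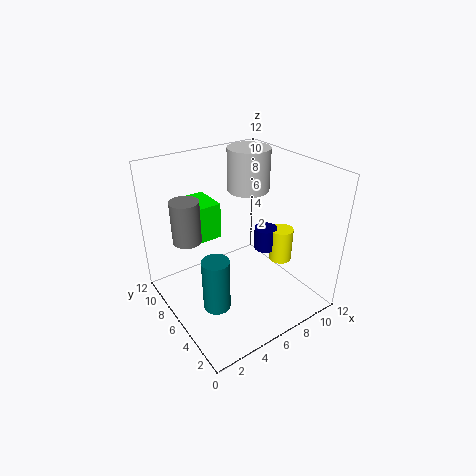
pos_x_1 = 2; pos_y_1 = 3; pos_z_1 = 3; height_1 = 4; pos_x_2 = 1; pos_y_2 = 5; pos_z_2 = 8; height_2 = 3; pos_x_3 = 10; pos_y_3 = 10; pos_z_3 = 8; radius_3 = 2; pos_x_4 = 3; pos_y_4 = 7; pos_z_4 = 6; width_4 = 2; depth_4 = 3; pos_x_5 = 9; pos_y_5 = 6; pos_z_5 = 4; radius_5 = 1; pos_y_6 = 5; pos_z_6 = 3; radius_6 = 1; height_6 = 3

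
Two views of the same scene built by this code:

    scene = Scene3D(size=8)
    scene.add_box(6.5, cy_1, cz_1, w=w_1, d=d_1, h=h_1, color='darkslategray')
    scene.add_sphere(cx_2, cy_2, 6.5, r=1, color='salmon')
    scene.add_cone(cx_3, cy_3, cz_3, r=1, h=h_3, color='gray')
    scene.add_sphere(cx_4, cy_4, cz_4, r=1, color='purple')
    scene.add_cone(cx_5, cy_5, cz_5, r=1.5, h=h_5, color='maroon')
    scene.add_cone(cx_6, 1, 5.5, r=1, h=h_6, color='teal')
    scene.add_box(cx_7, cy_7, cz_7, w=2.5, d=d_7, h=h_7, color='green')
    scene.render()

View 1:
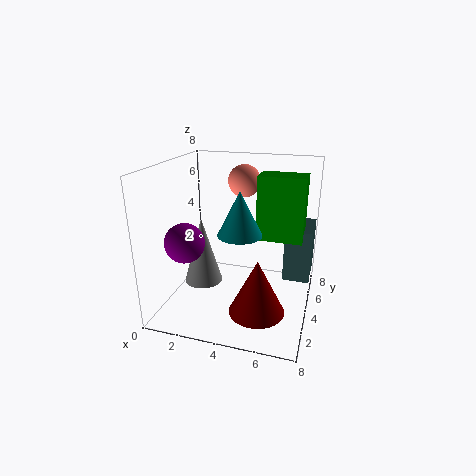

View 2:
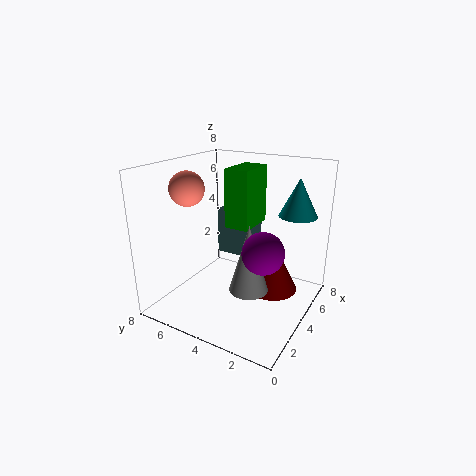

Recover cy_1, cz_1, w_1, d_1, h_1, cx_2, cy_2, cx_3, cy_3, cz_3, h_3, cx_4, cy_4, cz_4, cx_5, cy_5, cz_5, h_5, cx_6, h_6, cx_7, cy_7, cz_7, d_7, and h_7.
cy_1 = 4.5, cz_1 = 1.5, w_1 = 1.5, d_1 = 2.5, h_1 = 3, cx_2 = 3.5, cy_2 = 7, cx_3 = 2.5, cy_3 = 2.5, cz_3 = 2, h_3 = 3.5, cx_4 = 2, cy_4 = 1.5, cz_4 = 4.5, cx_5 = 5.5, cy_5 = 2.5, cz_5 = 0.5, h_5 = 3, cx_6 = 5, h_6 = 2, cx_7 = 5, cy_7 = 4, cz_7 = 4, d_7 = 1.5, h_7 = 3.5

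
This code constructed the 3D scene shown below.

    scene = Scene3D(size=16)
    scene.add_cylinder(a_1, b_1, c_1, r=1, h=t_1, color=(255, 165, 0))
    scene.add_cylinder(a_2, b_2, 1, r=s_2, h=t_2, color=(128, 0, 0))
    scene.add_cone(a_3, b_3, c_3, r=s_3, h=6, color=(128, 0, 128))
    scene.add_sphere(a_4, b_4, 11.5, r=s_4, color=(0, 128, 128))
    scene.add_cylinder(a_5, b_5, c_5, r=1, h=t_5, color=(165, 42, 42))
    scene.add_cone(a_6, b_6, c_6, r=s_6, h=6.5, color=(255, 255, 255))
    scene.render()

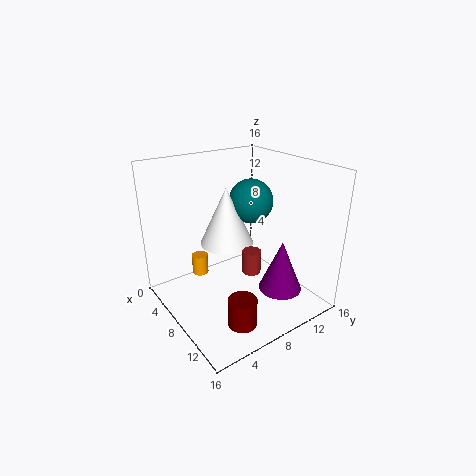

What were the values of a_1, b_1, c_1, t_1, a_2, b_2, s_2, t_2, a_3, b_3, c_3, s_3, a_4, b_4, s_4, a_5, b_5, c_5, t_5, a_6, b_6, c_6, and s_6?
a_1 = 2.5
b_1 = 6
c_1 = 1.5
t_1 = 2.5
a_2 = 13
b_2 = 5
s_2 = 1.5
t_2 = 3
a_3 = 11
b_3 = 12
c_3 = 1.5
s_3 = 2.5
a_4 = 7
b_4 = 10.5
s_4 = 2.5
a_5 = 10.5
b_5 = 8
c_5 = 5
t_5 = 2.5
a_6 = 6.5
b_6 = 7.5
c_6 = 7
s_6 = 3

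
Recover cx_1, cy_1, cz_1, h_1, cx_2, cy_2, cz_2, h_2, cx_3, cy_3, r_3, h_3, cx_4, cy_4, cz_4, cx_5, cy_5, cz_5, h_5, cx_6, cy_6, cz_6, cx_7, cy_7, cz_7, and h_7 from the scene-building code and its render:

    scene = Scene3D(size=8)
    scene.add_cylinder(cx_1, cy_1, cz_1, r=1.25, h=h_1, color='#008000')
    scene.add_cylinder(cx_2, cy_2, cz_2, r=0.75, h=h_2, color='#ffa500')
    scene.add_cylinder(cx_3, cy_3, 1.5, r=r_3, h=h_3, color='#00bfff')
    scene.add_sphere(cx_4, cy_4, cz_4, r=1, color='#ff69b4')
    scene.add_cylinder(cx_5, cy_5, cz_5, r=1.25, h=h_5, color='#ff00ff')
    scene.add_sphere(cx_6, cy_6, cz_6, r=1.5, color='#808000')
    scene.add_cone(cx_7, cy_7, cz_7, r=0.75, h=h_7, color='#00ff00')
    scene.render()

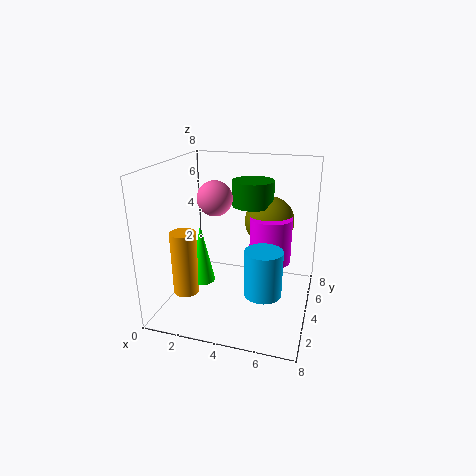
cx_1 = 4.25; cy_1 = 6.25; cz_1 = 5.25; h_1 = 1.5; cx_2 = 1; cy_2 = 3.25; cz_2 = 0.5; h_2 = 3.75; cx_3 = 5.75; cy_3 = 2.75; r_3 = 1; h_3 = 2.5; cx_4 = 2.5; cy_4 = 4.5; cz_4 = 6; cx_5 = 5.5; cy_5 = 5.75; cz_5 = 2; h_5 = 2.75; cx_6 = 5.25; cy_6 = 6.5; cz_6 = 4.25; cx_7 = 1.75; cy_7 = 4; cz_7 = 1; h_7 = 3.5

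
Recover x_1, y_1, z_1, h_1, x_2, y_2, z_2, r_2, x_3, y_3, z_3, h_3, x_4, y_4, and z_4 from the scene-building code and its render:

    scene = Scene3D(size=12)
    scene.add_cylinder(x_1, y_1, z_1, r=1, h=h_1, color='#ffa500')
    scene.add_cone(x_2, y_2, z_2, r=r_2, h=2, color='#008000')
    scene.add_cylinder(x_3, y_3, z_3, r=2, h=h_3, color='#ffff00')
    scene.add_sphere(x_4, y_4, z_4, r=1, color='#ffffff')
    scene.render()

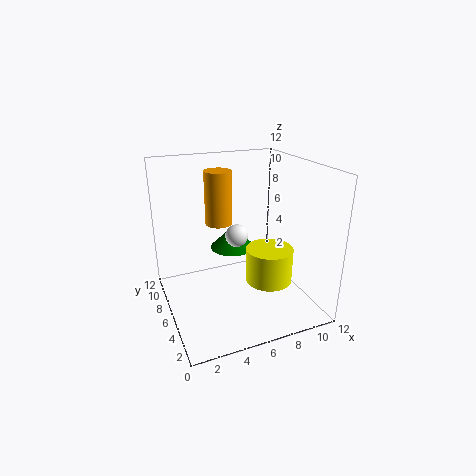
x_1 = 4, y_1 = 5, z_1 = 8, h_1 = 4, x_2 = 6.5, y_2 = 8.5, z_2 = 4, r_2 = 2, x_3 = 8.5, y_3 = 5, z_3 = 2, h_3 = 3, x_4 = 6.5, y_4 = 7.5, z_4 = 5.5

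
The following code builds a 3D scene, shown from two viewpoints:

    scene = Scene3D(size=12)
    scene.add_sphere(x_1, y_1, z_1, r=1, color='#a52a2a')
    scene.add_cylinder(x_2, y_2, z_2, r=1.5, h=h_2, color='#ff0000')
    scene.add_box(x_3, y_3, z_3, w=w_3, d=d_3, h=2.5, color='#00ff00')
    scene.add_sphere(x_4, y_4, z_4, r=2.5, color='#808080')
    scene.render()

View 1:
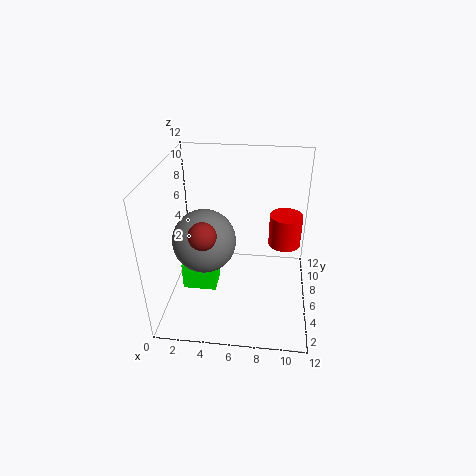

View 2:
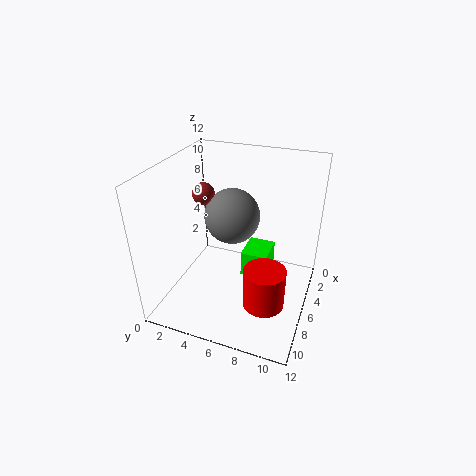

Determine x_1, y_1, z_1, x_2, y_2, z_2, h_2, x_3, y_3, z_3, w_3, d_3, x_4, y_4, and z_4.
x_1 = 4, y_1 = 2, z_1 = 8.5, x_2 = 10, y_2 = 9.5, z_2 = 3.5, h_2 = 3, x_3 = 1, y_3 = 5.5, z_3 = 0.5, w_3 = 3, d_3 = 2.5, x_4 = 3.5, y_4 = 4.5, z_4 = 6.5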